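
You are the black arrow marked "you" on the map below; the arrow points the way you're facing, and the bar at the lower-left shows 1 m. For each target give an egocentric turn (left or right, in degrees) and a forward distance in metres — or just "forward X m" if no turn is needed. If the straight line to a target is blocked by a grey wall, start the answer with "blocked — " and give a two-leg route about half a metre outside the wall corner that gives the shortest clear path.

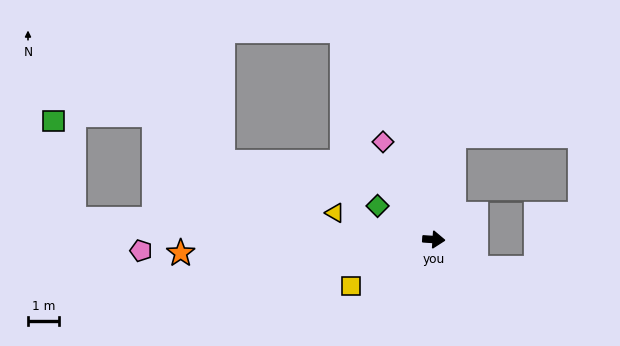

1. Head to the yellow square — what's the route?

turn right 147°, forward 3.1 m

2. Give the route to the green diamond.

turn left 153°, forward 2.1 m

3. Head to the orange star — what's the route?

turn right 173°, forward 8.3 m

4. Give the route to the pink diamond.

turn left 121°, forward 3.6 m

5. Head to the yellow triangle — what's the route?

turn left 169°, forward 3.3 m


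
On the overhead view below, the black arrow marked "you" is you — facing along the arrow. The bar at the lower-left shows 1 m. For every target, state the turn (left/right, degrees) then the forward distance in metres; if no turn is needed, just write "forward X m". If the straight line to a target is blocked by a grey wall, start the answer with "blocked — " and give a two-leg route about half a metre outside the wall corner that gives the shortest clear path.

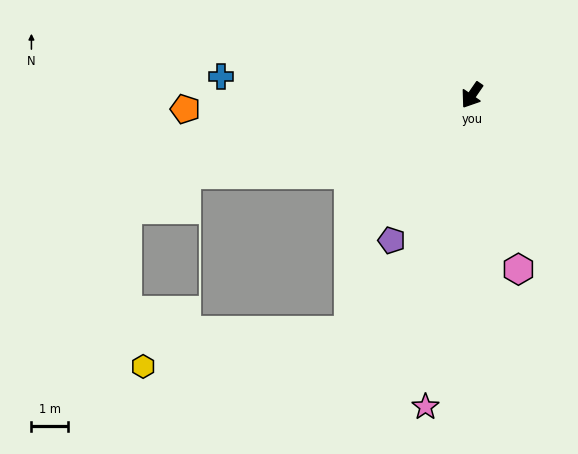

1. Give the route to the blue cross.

turn right 60°, forward 6.8 m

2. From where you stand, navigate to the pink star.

turn left 26°, forward 8.5 m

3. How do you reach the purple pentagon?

turn left 6°, forward 4.5 m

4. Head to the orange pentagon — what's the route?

turn right 53°, forward 7.8 m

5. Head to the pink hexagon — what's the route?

turn left 50°, forward 4.9 m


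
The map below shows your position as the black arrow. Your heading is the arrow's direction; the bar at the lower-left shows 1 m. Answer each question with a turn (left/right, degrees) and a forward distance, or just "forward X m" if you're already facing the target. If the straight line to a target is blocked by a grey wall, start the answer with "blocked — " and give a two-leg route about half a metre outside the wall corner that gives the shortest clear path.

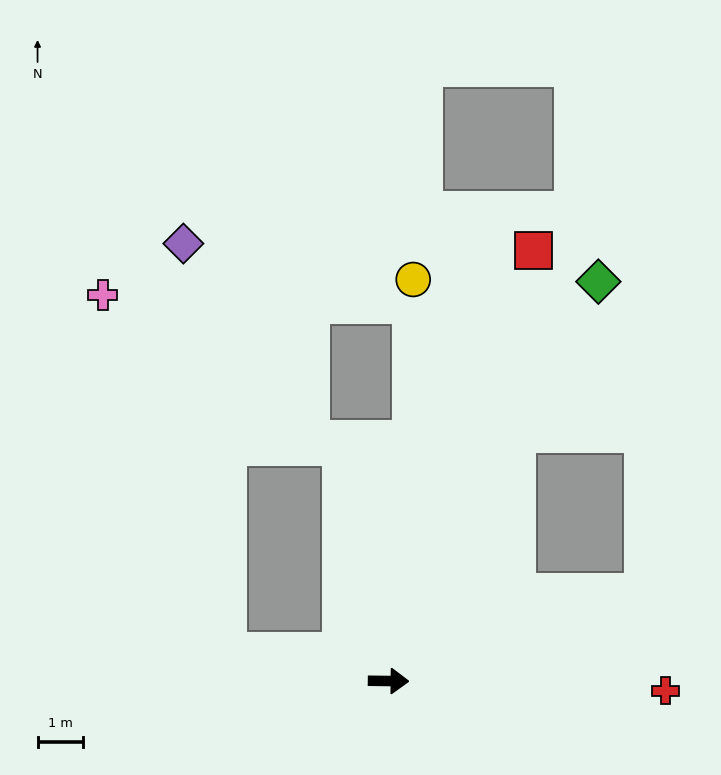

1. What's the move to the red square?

turn left 72°, forward 10.0 m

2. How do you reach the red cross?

forward 6.1 m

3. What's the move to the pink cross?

blocked — turn left 170°, forward 3.6 m, then turn right 60°, forward 8.3 m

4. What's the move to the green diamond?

turn left 63°, forward 10.0 m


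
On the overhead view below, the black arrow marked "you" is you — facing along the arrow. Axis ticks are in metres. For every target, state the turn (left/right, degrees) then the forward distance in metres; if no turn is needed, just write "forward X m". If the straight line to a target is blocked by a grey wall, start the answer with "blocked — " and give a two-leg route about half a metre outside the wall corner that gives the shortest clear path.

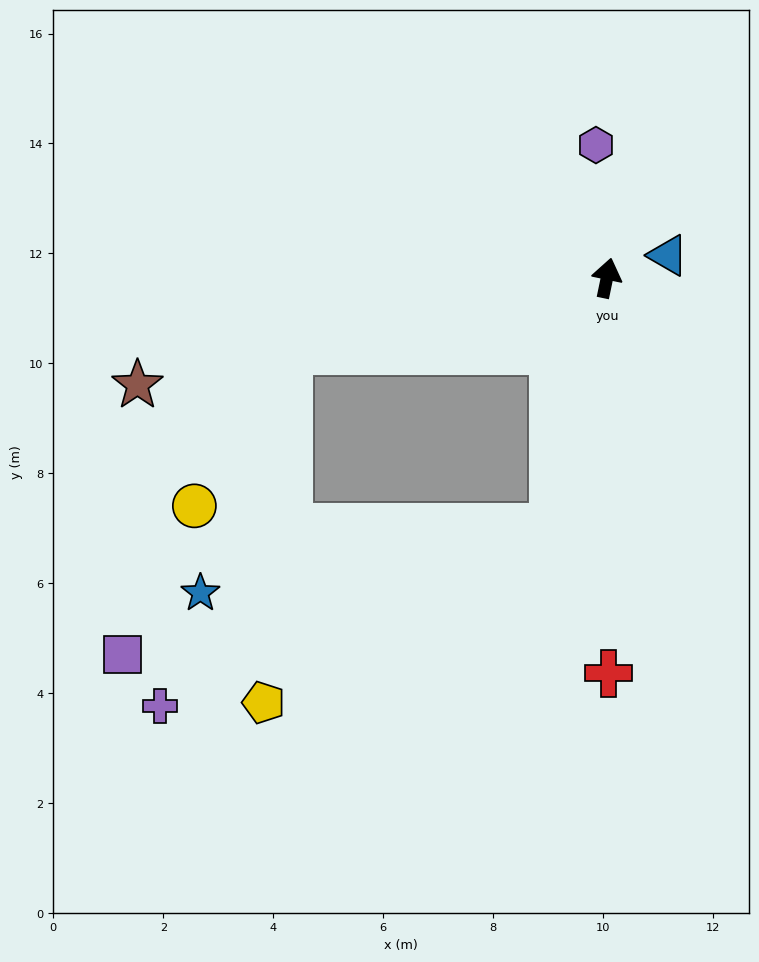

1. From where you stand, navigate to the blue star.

blocked — turn left 115°, forward 5.9 m, then turn left 57°, forward 4.7 m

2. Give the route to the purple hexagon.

turn left 17°, forward 2.4 m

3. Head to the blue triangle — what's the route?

turn right 58°, forward 1.2 m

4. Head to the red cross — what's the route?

turn right 168°, forward 7.2 m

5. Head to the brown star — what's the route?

turn left 115°, forward 8.8 m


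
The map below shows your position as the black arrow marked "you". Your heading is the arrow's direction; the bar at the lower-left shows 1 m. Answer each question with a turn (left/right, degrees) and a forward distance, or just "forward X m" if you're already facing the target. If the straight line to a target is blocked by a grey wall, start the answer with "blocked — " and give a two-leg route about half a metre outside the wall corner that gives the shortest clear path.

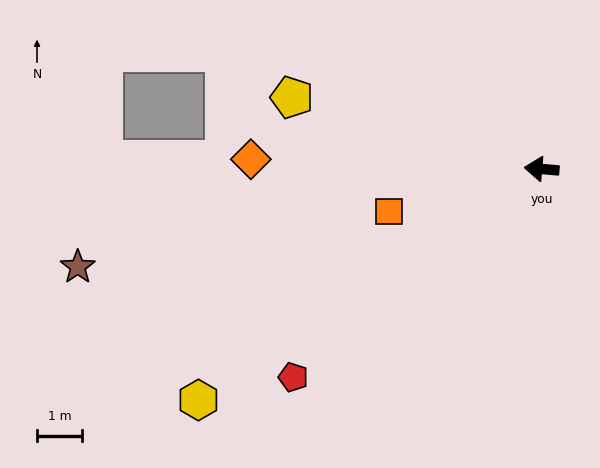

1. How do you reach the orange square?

turn left 20°, forward 3.5 m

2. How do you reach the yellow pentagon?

turn right 11°, forward 5.7 m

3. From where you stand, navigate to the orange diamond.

turn left 3°, forward 6.4 m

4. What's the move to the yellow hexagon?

turn left 39°, forward 9.1 m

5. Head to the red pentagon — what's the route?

turn left 45°, forward 7.1 m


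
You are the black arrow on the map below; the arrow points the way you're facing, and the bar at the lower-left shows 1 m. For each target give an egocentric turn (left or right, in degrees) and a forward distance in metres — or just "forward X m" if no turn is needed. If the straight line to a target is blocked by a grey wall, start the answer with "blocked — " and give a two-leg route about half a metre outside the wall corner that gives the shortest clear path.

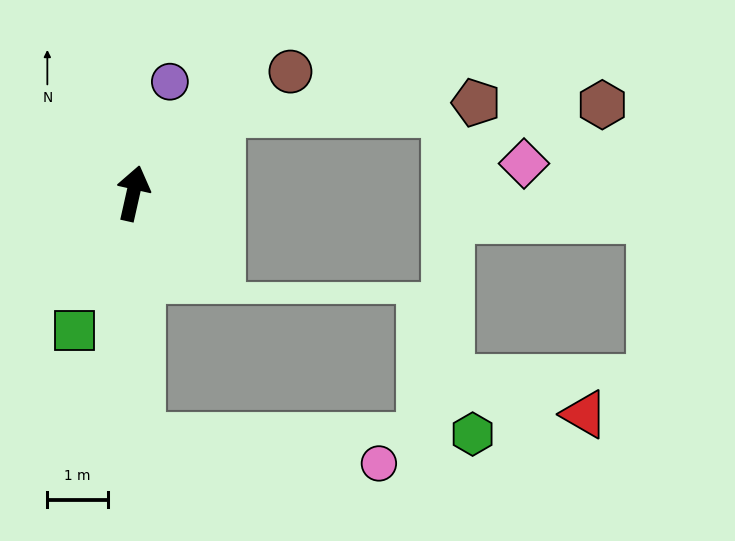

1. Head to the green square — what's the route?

turn left 170°, forward 2.5 m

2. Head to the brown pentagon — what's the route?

blocked — turn right 34°, forward 2.0 m, then turn right 41°, forward 4.2 m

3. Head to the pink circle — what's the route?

blocked — turn right 166°, forward 4.0 m, then turn left 83°, forward 4.0 m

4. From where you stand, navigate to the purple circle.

turn right 6°, forward 1.9 m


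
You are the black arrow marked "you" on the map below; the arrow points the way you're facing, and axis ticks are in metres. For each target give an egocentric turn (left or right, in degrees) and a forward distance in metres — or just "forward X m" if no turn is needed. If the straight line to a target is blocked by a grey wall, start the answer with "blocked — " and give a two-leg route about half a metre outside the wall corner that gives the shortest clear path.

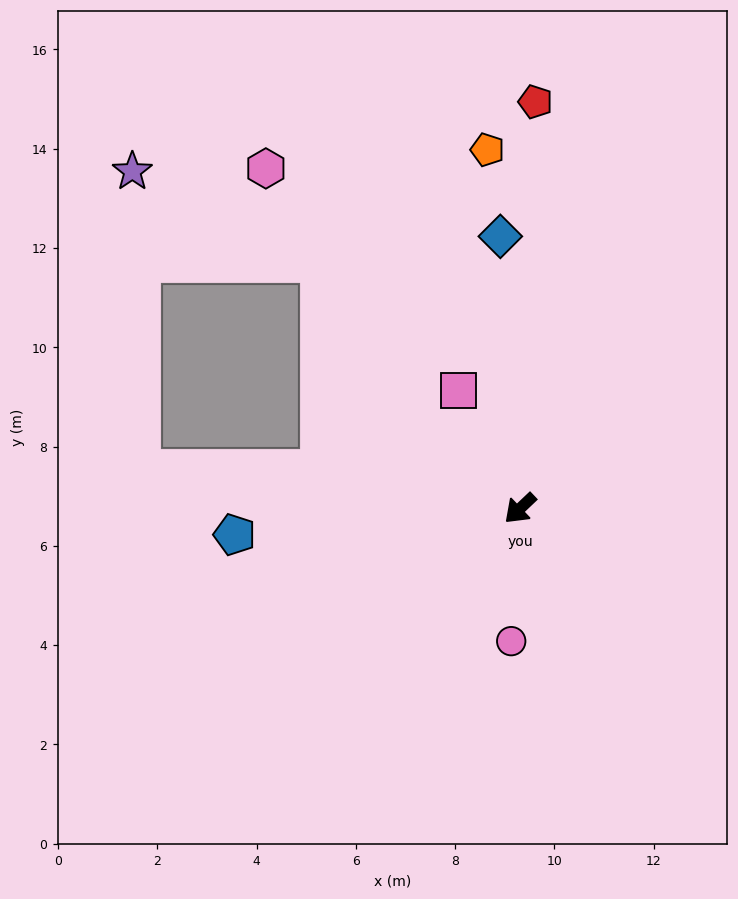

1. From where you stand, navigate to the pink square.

turn right 106°, forward 2.7 m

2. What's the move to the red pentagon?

turn right 136°, forward 8.2 m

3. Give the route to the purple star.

blocked — turn right 49°, forward 7.7 m, then turn right 83°, forward 6.0 m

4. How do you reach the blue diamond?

turn right 129°, forward 5.5 m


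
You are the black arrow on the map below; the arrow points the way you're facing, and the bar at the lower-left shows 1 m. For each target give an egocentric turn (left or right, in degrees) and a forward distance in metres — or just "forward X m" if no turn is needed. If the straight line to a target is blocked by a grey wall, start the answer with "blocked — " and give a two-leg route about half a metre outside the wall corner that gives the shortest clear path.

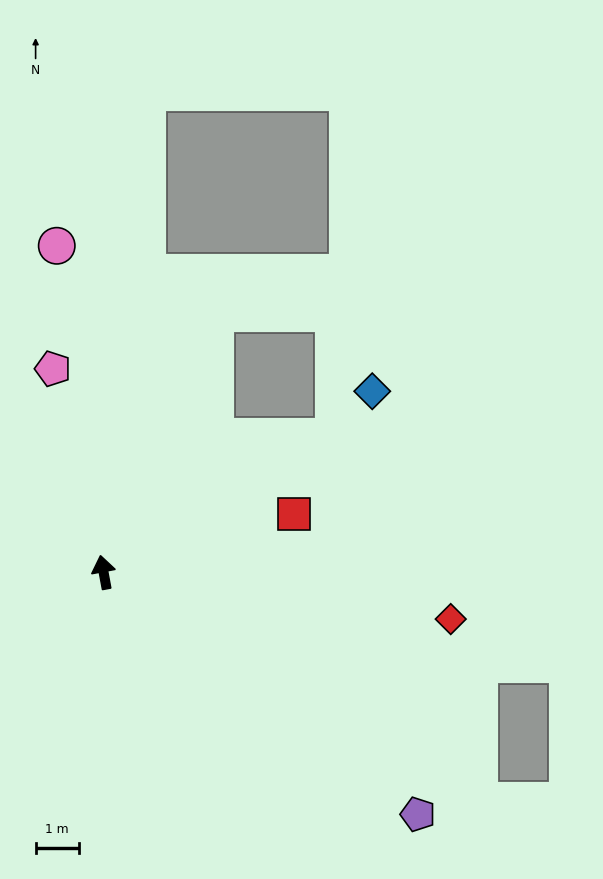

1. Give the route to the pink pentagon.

turn left 3°, forward 4.9 m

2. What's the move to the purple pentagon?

turn right 138°, forward 9.2 m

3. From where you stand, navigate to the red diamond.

turn right 108°, forward 8.1 m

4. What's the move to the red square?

turn right 84°, forward 4.6 m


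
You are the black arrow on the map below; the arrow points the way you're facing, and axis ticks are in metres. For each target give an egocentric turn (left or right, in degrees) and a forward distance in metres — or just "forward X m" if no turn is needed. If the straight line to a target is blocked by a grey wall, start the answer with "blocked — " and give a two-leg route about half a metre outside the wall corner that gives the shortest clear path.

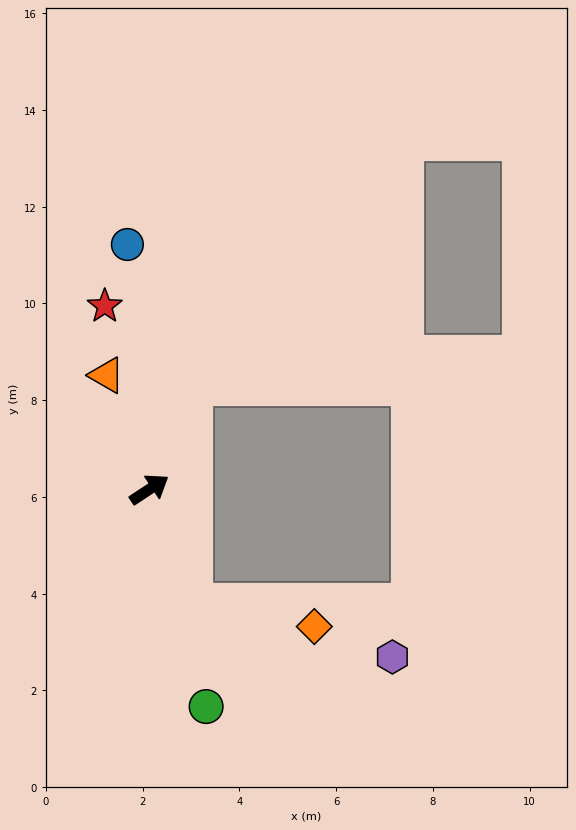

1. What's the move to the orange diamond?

blocked — turn right 103°, forward 2.5 m, then turn left 59°, forward 2.6 m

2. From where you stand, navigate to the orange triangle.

turn left 77°, forward 2.5 m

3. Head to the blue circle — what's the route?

turn left 62°, forward 5.1 m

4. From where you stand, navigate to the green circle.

turn right 109°, forward 4.6 m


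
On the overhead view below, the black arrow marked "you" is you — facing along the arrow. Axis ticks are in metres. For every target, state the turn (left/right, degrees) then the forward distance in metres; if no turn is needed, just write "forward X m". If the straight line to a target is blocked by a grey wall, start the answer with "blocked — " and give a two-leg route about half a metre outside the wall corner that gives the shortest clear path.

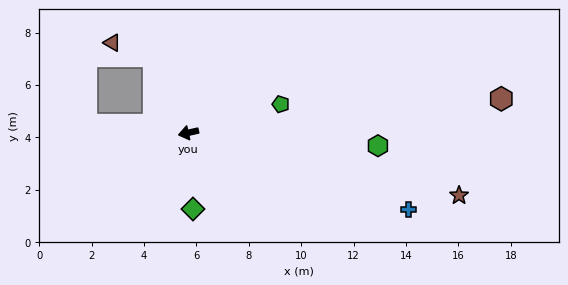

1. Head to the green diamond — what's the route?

turn left 81°, forward 2.9 m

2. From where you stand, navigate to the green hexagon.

turn left 164°, forward 7.2 m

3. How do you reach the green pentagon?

turn right 175°, forward 3.7 m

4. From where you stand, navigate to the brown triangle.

blocked — turn right 78°, forward 3.2 m, then turn left 48°, forward 1.7 m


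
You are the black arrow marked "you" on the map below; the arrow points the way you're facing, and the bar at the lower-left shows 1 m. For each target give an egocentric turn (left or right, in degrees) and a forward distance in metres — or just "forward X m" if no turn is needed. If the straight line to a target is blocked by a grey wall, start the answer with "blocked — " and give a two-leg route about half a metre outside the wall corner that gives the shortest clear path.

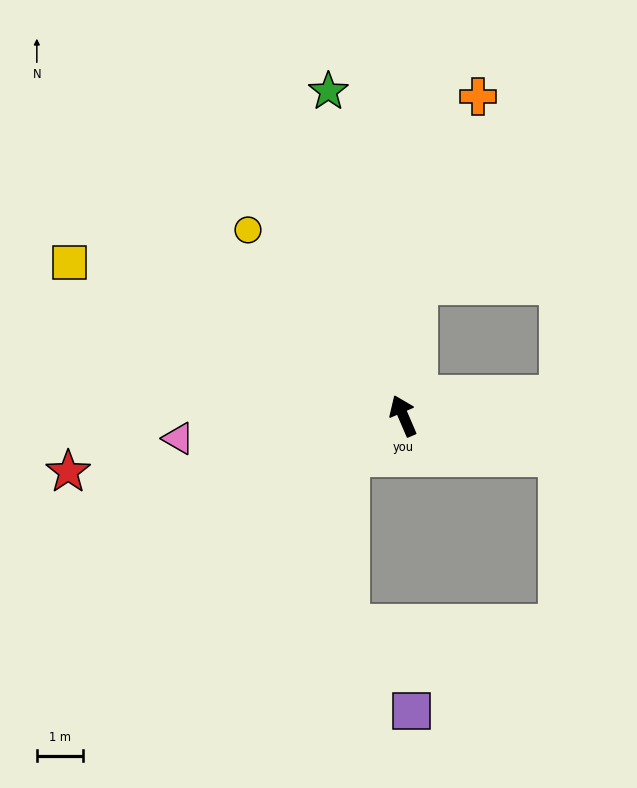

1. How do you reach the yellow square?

turn left 42°, forward 8.0 m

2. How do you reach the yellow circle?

turn left 17°, forward 5.3 m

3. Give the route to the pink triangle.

turn left 72°, forward 4.9 m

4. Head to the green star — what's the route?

turn right 10°, forward 7.2 m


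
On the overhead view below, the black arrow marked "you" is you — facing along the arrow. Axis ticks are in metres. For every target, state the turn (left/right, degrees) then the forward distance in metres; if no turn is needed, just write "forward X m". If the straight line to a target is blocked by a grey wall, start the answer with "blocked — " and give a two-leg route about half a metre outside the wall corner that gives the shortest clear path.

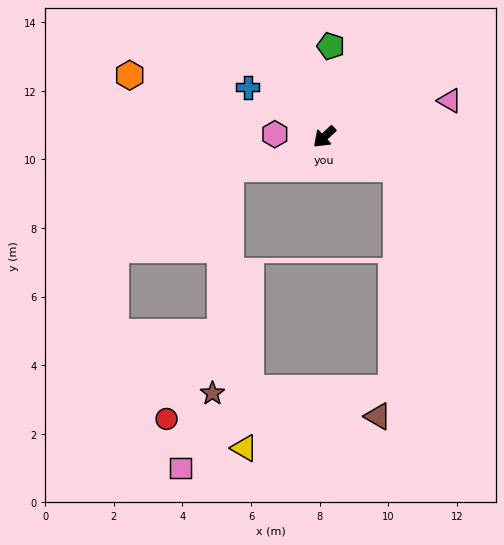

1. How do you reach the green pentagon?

turn right 137°, forward 2.7 m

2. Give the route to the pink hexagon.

turn right 46°, forward 1.4 m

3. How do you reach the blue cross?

turn right 76°, forward 2.7 m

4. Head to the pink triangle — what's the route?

turn left 153°, forward 3.8 m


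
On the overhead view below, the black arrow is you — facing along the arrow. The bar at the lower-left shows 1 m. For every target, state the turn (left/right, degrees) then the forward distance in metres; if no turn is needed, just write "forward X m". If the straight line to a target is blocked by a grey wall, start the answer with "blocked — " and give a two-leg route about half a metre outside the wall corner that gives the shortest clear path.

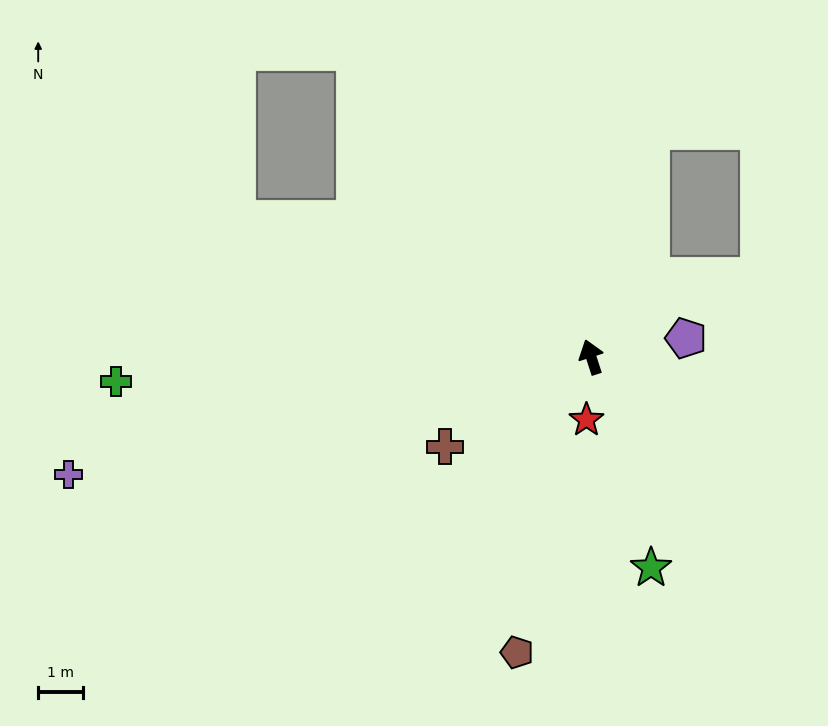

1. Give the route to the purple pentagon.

turn right 97°, forward 2.1 m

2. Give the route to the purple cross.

turn left 85°, forward 11.9 m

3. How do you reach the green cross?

turn left 75°, forward 10.6 m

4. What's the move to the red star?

turn left 158°, forward 1.4 m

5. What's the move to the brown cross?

turn left 104°, forward 3.8 m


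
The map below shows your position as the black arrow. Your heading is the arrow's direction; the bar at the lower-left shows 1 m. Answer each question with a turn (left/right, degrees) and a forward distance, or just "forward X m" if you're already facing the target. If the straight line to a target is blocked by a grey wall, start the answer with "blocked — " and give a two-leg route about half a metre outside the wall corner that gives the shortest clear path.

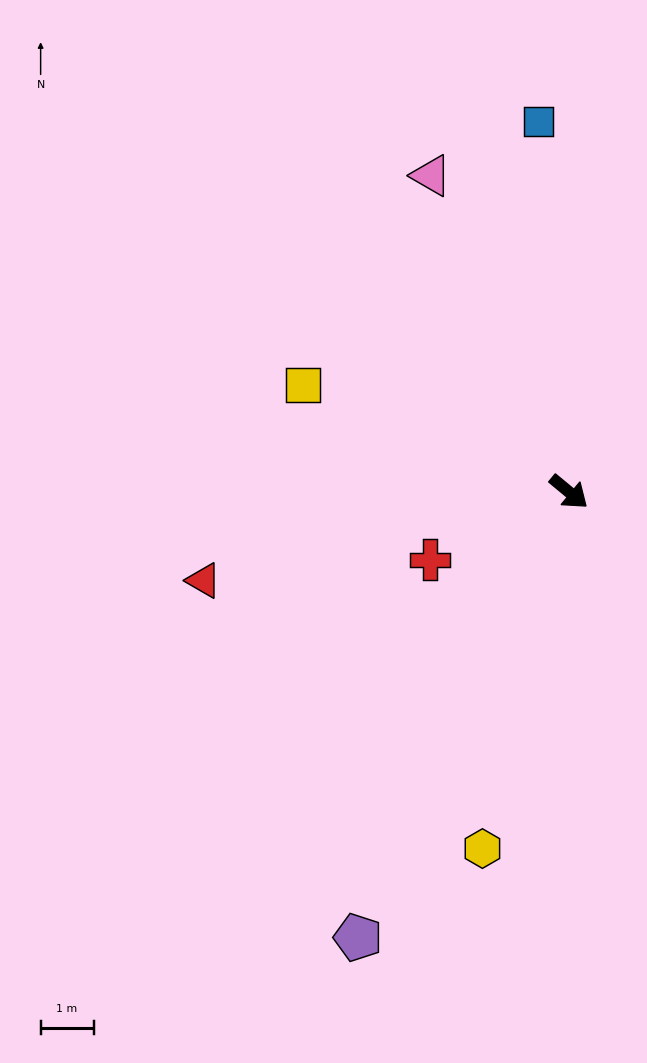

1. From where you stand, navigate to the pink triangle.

turn left 153°, forward 6.5 m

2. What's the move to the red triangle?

turn right 127°, forward 7.1 m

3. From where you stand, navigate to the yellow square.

turn right 162°, forward 5.4 m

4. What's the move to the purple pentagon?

turn right 76°, forward 9.3 m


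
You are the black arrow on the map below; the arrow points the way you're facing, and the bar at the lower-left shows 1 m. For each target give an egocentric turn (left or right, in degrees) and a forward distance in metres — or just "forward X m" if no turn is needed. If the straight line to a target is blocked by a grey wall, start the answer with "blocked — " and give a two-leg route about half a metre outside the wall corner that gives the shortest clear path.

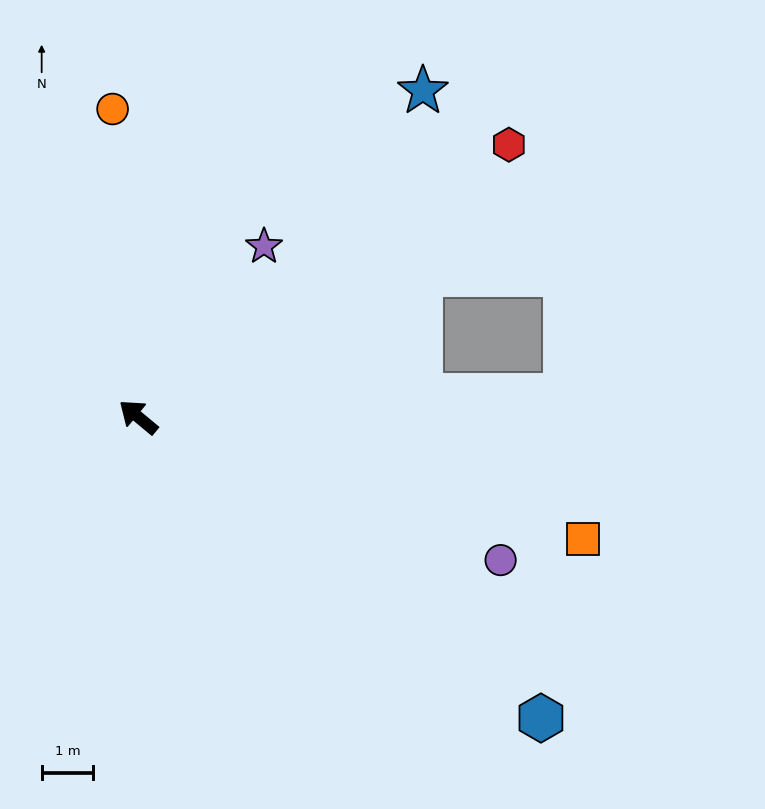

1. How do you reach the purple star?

turn right 87°, forward 4.1 m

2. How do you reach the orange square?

turn right 156°, forward 8.9 m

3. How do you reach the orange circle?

turn right 46°, forward 6.0 m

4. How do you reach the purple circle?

turn right 162°, forward 7.5 m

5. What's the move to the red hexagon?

turn right 104°, forward 8.9 m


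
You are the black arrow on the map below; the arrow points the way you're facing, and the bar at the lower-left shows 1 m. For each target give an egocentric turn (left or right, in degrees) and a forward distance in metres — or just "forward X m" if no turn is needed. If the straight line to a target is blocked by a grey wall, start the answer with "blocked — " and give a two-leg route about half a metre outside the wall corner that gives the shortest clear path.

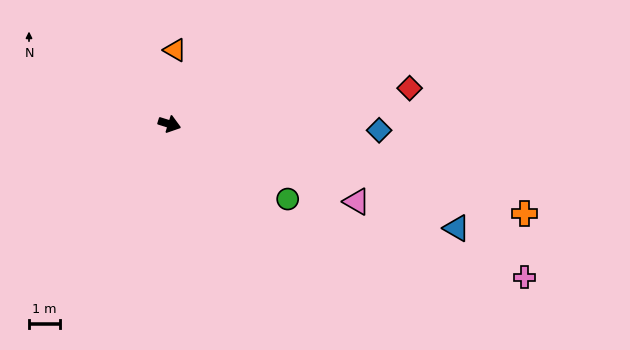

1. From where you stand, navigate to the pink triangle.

turn right 5°, forward 6.5 m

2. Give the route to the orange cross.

turn left 3°, forward 11.7 m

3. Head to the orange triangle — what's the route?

turn left 103°, forward 2.4 m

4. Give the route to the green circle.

turn right 15°, forward 4.5 m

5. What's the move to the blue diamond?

turn left 16°, forward 6.7 m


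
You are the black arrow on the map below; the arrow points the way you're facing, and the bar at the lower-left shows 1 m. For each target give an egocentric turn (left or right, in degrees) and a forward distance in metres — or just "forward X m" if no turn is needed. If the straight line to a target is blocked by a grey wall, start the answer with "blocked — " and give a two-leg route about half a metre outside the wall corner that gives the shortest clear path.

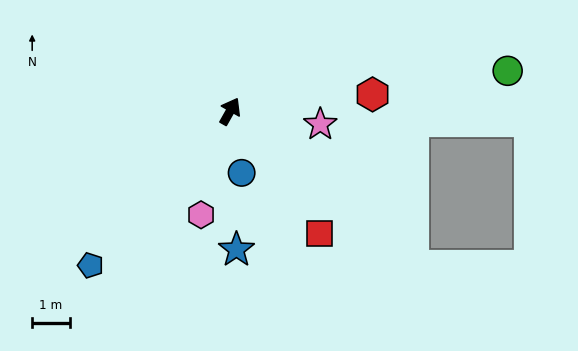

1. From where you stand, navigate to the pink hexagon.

turn right 166°, forward 2.9 m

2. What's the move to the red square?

turn right 114°, forward 4.0 m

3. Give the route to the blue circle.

turn right 140°, forward 1.7 m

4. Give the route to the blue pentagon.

turn left 167°, forward 5.5 m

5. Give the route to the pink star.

turn right 69°, forward 2.4 m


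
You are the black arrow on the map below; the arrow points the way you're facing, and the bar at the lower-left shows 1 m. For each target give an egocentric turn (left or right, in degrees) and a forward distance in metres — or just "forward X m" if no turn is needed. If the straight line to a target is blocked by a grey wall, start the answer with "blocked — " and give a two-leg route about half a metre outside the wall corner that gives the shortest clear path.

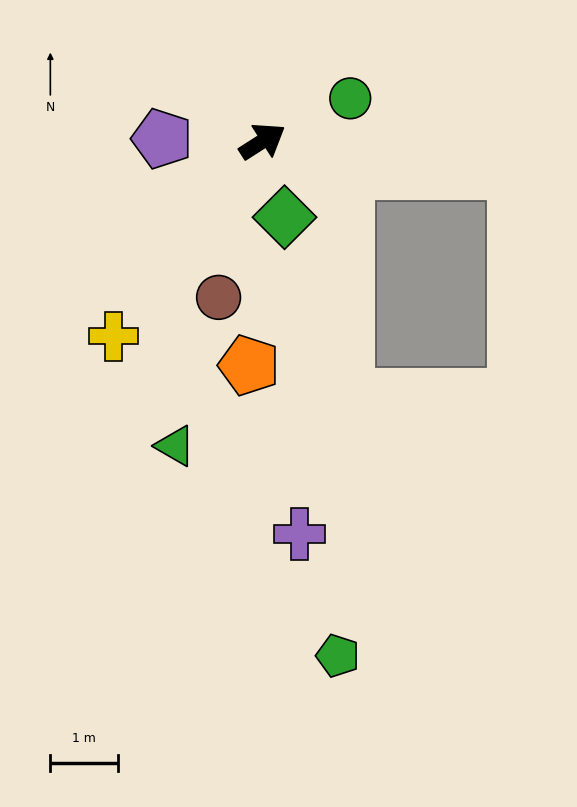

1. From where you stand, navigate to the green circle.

turn right 7°, forward 1.4 m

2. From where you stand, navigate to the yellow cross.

turn right 160°, forward 3.6 m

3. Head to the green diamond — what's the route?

turn right 107°, forward 1.2 m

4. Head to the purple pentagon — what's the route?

turn left 146°, forward 1.5 m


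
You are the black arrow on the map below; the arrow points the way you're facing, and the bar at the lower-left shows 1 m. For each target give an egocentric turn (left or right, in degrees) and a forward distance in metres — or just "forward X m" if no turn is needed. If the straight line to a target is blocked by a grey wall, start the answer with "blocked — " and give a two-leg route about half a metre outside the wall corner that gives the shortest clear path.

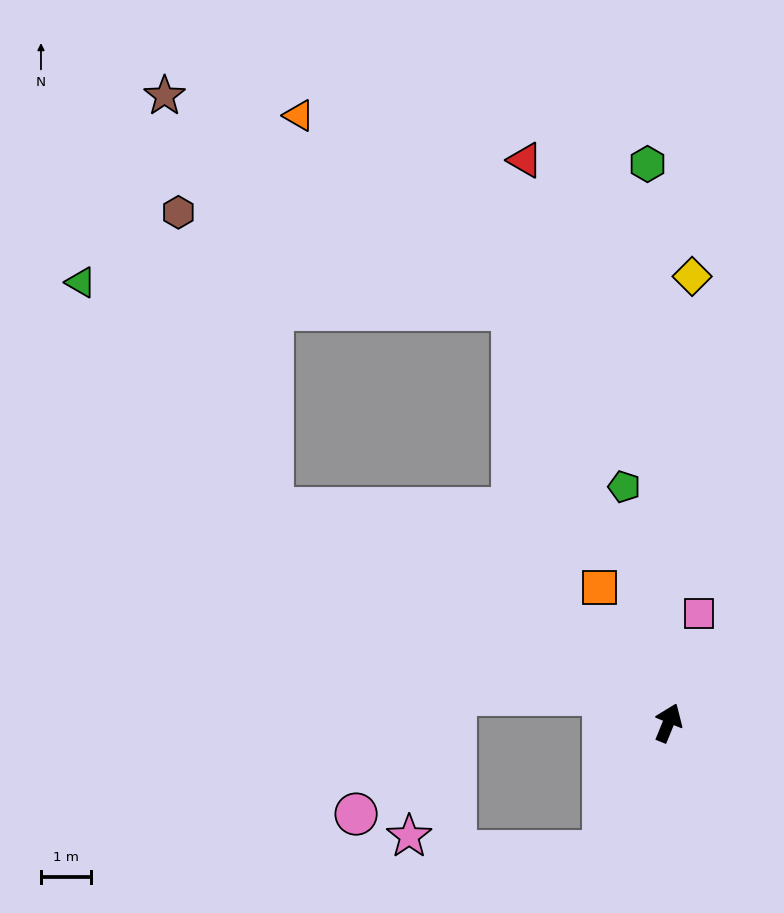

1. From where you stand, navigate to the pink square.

turn left 6°, forward 2.2 m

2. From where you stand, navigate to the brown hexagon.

blocked — turn left 84°, forward 8.9 m, then turn right 44°, forward 6.2 m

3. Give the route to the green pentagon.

turn left 33°, forward 4.8 m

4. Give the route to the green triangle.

blocked — turn left 84°, forward 8.9 m, then turn right 22°, forward 5.9 m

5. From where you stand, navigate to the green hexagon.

turn left 24°, forward 11.1 m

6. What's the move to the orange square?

turn left 49°, forward 3.0 m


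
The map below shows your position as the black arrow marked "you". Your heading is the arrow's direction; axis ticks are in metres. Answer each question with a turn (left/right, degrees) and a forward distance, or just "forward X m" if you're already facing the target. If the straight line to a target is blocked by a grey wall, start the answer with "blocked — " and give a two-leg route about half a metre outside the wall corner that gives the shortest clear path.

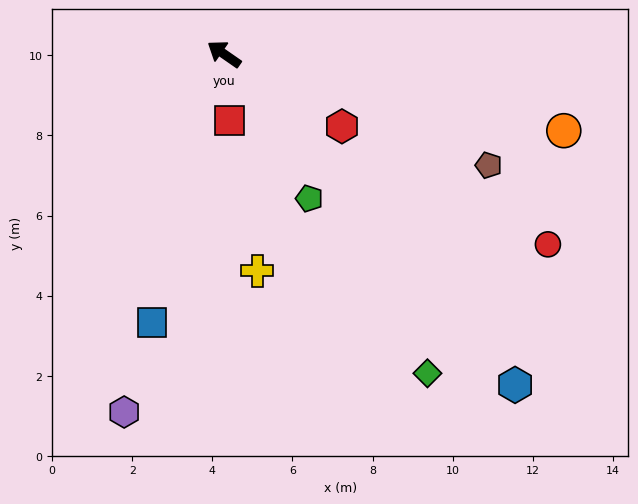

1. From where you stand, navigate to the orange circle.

turn right 158°, forward 8.7 m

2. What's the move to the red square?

turn left 129°, forward 1.7 m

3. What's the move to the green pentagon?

turn left 155°, forward 4.2 m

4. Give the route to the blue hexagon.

turn left 166°, forward 11.0 m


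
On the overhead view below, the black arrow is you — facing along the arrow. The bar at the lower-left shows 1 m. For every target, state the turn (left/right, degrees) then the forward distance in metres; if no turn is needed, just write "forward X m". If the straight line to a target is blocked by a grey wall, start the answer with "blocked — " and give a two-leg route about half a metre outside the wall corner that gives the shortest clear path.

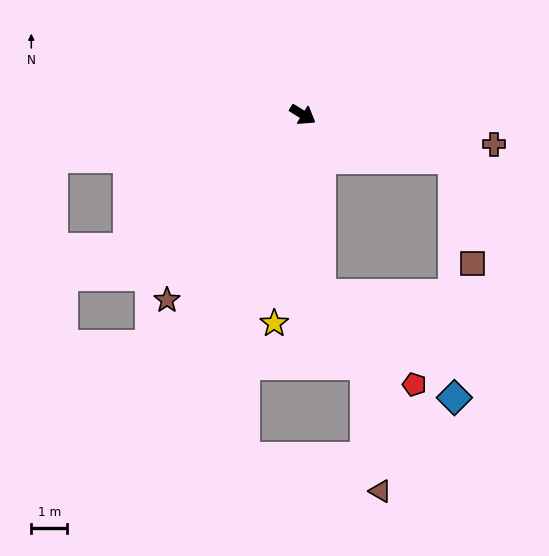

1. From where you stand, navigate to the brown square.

blocked — turn left 15°, forward 4.3 m, then turn right 62°, forward 2.9 m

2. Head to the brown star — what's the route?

turn right 94°, forward 6.4 m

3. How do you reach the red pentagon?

blocked — turn right 53°, forward 5.0 m, then turn left 41°, forward 3.6 m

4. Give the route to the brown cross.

turn left 23°, forward 5.4 m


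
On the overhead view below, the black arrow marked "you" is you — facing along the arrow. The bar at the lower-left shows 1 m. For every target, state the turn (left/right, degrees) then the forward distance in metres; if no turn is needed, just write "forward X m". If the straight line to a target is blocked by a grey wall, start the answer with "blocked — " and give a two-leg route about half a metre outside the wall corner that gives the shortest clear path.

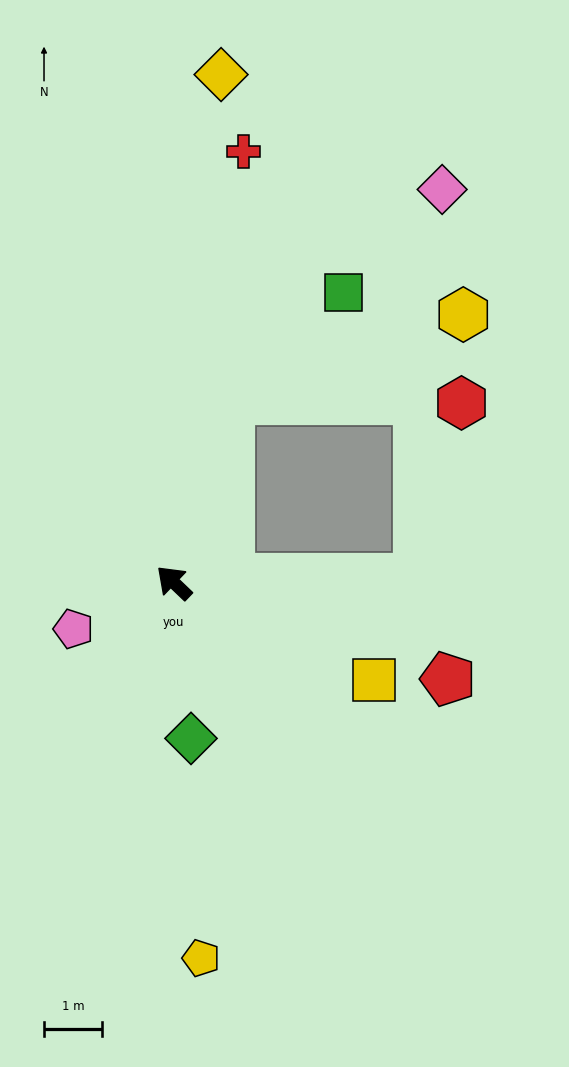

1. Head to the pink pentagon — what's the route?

turn left 69°, forward 1.9 m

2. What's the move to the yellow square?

turn right 162°, forward 3.8 m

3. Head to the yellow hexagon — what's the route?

blocked — turn right 63°, forward 3.3 m, then turn right 53°, forward 4.3 m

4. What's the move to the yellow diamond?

turn right 52°, forward 8.8 m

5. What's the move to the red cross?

turn right 55°, forward 7.5 m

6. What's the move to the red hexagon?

blocked — turn right 63°, forward 3.3 m, then turn right 74°, forward 4.0 m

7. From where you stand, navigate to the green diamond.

turn left 140°, forward 2.7 m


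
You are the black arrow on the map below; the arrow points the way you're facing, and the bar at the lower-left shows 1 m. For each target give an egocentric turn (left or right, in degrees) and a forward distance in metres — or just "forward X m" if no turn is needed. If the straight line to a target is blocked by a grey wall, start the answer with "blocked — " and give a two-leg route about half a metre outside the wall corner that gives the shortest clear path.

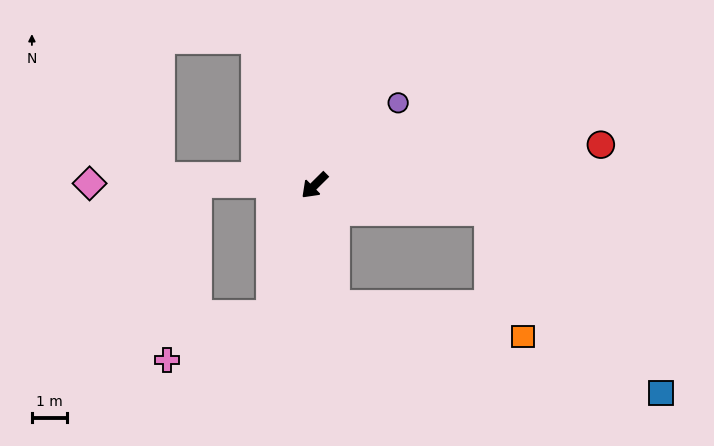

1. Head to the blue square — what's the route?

blocked — turn left 127°, forward 5.1 m, then turn right 38°, forward 7.2 m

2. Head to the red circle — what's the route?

turn left 143°, forward 8.3 m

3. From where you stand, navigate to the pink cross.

blocked — turn left 26°, forward 3.9 m, then turn right 47°, forward 3.3 m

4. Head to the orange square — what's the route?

blocked — turn left 127°, forward 5.1 m, then turn right 66°, forward 3.7 m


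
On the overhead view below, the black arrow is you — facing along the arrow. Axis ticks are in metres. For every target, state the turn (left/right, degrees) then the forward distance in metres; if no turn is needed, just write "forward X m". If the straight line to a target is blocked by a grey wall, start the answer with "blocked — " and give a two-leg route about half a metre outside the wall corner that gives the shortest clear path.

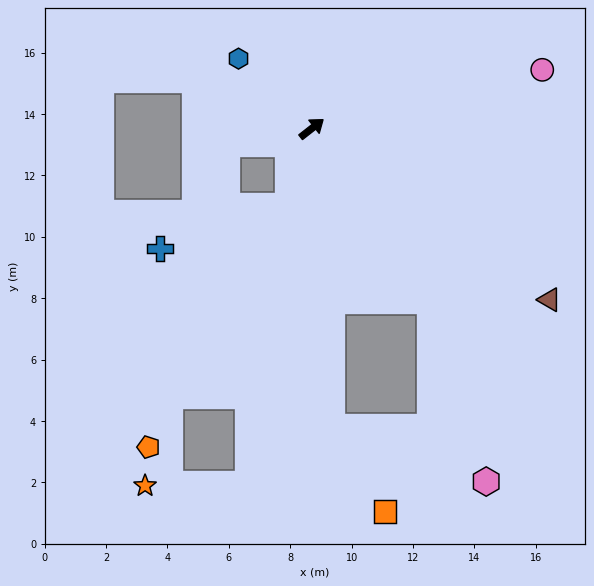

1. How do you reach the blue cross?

blocked — turn right 145°, forward 2.6 m, then turn right 55°, forward 4.4 m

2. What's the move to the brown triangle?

turn right 74°, forward 9.5 m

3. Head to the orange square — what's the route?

blocked — turn right 124°, forward 9.7 m, then turn left 28°, forward 3.3 m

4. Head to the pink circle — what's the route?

turn right 24°, forward 7.7 m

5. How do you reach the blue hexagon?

turn left 98°, forward 3.3 m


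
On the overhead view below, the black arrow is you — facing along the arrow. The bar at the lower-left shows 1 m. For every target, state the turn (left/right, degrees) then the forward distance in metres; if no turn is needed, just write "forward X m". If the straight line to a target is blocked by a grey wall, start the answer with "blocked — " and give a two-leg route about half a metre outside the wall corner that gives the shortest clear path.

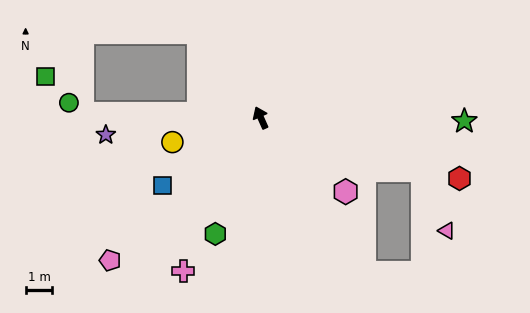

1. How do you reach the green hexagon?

turn left 135°, forward 4.6 m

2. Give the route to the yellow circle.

turn left 81°, forward 3.4 m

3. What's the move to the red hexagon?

turn right 131°, forward 7.7 m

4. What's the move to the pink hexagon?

turn right 155°, forward 4.2 m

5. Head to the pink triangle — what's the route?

blocked — turn right 132°, forward 6.3 m, then turn right 49°, forward 2.4 m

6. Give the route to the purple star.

turn left 72°, forward 5.8 m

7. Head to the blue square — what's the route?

turn left 101°, forward 4.4 m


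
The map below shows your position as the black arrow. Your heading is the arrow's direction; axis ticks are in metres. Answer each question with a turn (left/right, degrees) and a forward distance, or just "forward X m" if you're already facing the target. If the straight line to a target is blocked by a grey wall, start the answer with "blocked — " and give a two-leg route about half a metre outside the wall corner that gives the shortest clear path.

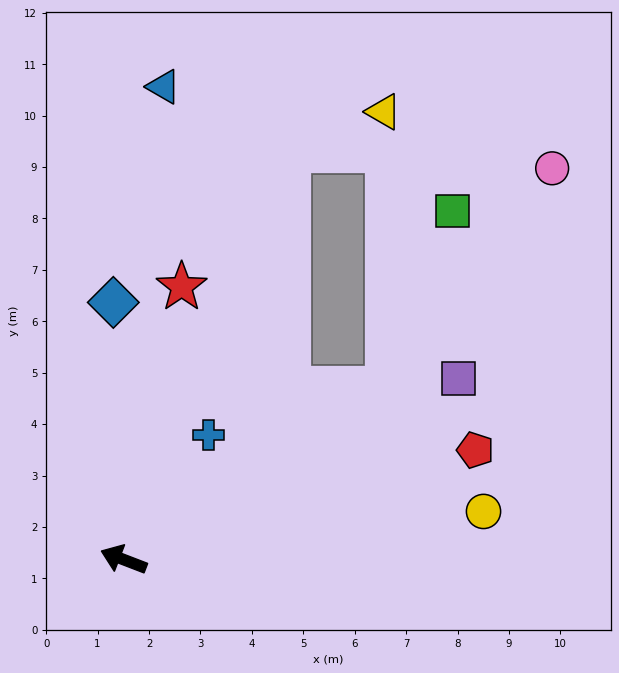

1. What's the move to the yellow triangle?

blocked — turn right 91°, forward 8.6 m, then turn right 46°, forward 2.0 m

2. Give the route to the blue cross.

turn right 103°, forward 2.9 m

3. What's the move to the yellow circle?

turn right 151°, forward 7.1 m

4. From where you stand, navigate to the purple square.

turn right 131°, forward 7.4 m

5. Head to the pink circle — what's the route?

blocked — turn right 126°, forward 6.1 m, then turn left 20°, forward 5.3 m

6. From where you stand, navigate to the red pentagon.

turn right 142°, forward 7.2 m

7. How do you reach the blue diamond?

turn right 67°, forward 5.0 m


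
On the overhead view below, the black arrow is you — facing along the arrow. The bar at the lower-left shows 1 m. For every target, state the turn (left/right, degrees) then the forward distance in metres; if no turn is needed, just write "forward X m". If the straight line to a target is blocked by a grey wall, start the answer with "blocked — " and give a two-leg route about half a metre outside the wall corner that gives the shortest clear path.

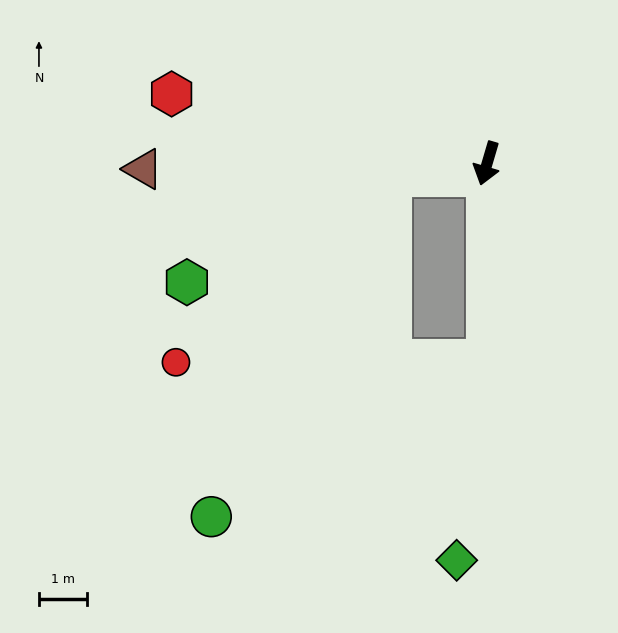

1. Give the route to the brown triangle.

turn right 73°, forward 7.1 m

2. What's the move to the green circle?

blocked — turn right 66°, forward 2.0 m, then turn left 55°, forward 8.0 m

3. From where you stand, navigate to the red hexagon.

turn right 86°, forward 6.7 m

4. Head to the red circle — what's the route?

blocked — turn right 66°, forward 2.0 m, then turn left 33°, forward 5.9 m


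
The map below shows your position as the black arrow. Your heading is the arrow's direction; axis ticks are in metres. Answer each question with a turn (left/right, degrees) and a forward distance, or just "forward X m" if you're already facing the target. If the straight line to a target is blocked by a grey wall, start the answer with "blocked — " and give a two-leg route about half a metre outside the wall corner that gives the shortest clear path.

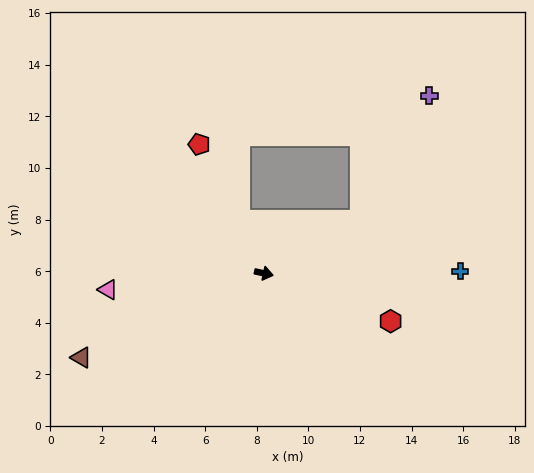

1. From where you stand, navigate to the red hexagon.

turn right 8°, forward 5.3 m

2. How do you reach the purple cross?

blocked — turn left 41°, forward 4.3 m, then turn left 32°, forward 5.5 m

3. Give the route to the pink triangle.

turn right 162°, forward 6.1 m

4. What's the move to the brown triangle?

turn right 143°, forward 7.8 m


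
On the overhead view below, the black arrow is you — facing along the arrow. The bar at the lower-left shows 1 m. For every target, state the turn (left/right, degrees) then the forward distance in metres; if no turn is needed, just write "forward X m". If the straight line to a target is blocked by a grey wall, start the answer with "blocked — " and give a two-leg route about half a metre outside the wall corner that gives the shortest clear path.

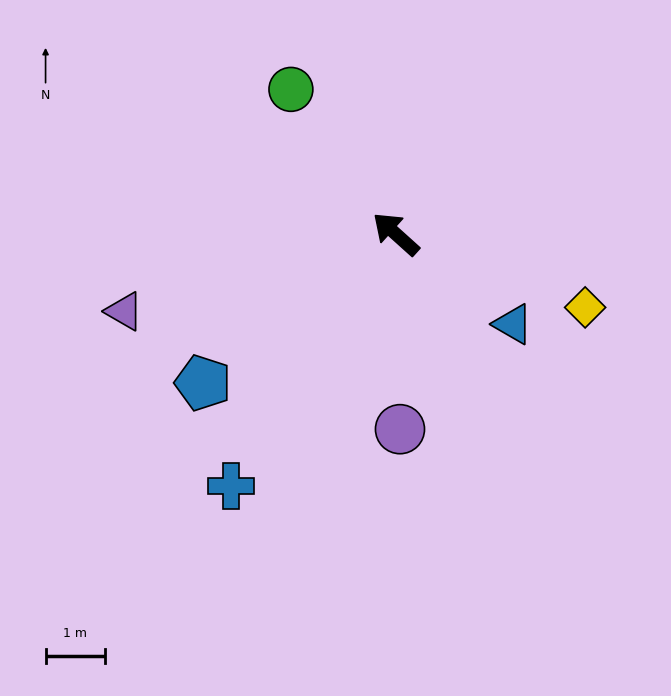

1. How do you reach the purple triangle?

turn left 58°, forward 4.8 m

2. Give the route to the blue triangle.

turn right 176°, forward 2.5 m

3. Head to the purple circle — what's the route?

turn left 133°, forward 3.3 m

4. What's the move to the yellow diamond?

turn right 159°, forward 3.4 m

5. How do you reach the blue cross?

turn left 99°, forward 5.1 m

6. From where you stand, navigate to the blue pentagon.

turn left 80°, forward 4.1 m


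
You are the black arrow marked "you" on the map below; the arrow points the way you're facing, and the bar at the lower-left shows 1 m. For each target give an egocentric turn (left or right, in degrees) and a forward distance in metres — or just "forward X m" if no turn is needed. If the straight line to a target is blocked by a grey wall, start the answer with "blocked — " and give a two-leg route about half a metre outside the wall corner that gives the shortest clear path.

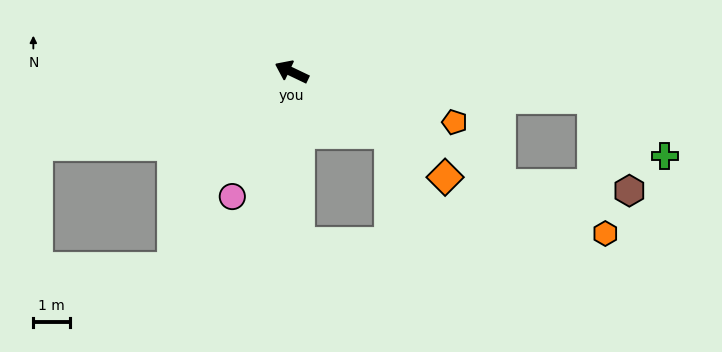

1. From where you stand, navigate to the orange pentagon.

turn right 172°, forward 4.6 m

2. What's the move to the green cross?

blocked — turn right 159°, forward 8.2 m, then turn right 34°, forward 2.5 m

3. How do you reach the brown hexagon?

blocked — turn right 159°, forward 8.2 m, then turn right 64°, forward 2.7 m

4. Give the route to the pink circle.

turn left 90°, forward 3.7 m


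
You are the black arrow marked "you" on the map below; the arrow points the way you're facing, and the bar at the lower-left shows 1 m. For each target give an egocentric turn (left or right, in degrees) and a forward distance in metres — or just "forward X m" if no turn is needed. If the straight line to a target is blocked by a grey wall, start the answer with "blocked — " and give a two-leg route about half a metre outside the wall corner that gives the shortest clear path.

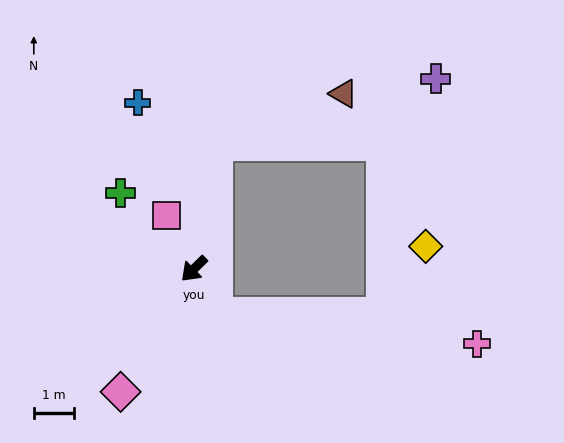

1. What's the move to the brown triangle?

blocked — turn right 144°, forward 3.2 m, then turn right 59°, forward 3.4 m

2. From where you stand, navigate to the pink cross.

blocked — turn left 71°, forward 1.2 m, then turn left 58°, forward 6.6 m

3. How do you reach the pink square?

turn right 107°, forward 1.5 m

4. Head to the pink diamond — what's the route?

turn left 15°, forward 3.6 m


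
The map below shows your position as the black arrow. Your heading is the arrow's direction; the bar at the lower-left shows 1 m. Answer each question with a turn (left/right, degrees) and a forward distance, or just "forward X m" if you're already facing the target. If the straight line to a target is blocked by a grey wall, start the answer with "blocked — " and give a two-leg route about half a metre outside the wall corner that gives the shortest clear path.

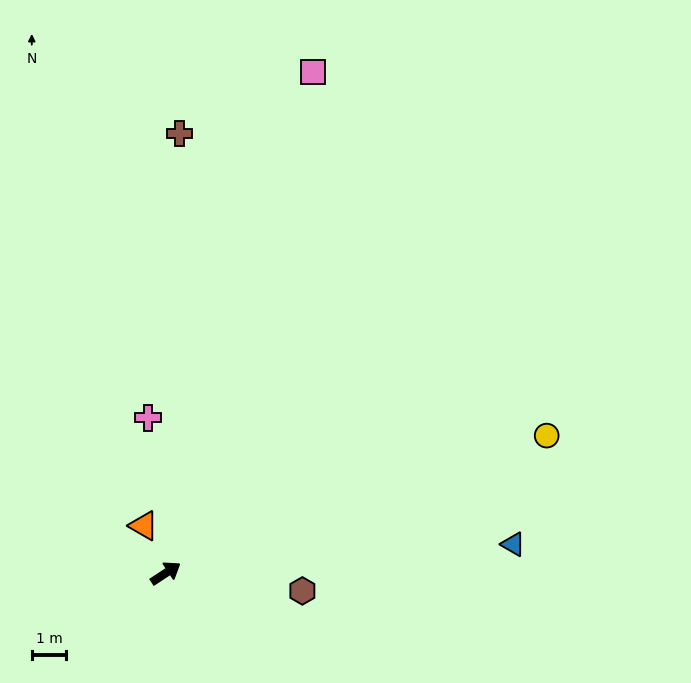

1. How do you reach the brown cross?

turn left 55°, forward 12.8 m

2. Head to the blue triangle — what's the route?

turn right 29°, forward 10.1 m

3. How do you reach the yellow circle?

turn right 13°, forward 11.8 m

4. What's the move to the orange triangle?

turn left 82°, forward 1.5 m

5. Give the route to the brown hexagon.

turn right 41°, forward 4.0 m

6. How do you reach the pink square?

turn left 40°, forward 15.2 m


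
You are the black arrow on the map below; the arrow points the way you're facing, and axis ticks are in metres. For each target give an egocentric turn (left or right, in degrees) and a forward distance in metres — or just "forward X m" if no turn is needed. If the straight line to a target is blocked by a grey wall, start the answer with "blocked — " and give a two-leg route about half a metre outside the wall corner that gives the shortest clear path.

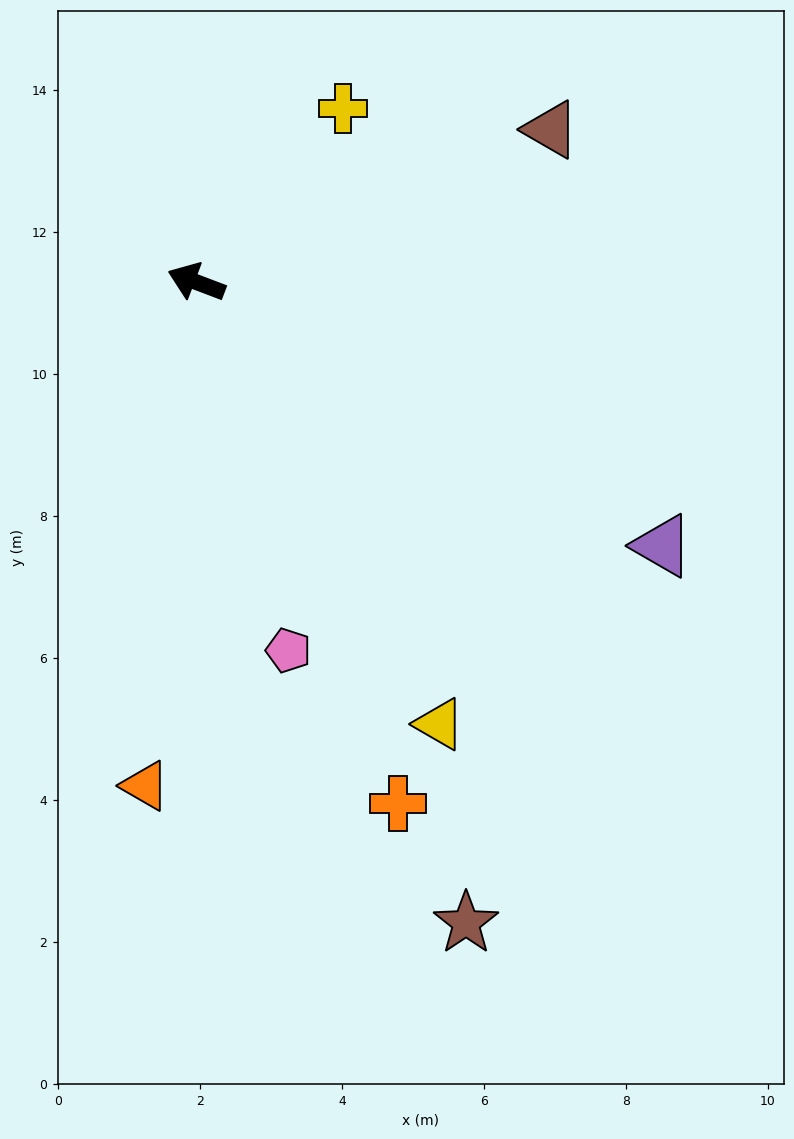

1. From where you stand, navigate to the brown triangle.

turn right 136°, forward 5.4 m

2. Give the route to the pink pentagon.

turn left 125°, forward 5.3 m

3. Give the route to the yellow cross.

turn right 109°, forward 3.2 m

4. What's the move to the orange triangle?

turn left 105°, forward 7.1 m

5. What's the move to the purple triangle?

turn left 171°, forward 7.5 m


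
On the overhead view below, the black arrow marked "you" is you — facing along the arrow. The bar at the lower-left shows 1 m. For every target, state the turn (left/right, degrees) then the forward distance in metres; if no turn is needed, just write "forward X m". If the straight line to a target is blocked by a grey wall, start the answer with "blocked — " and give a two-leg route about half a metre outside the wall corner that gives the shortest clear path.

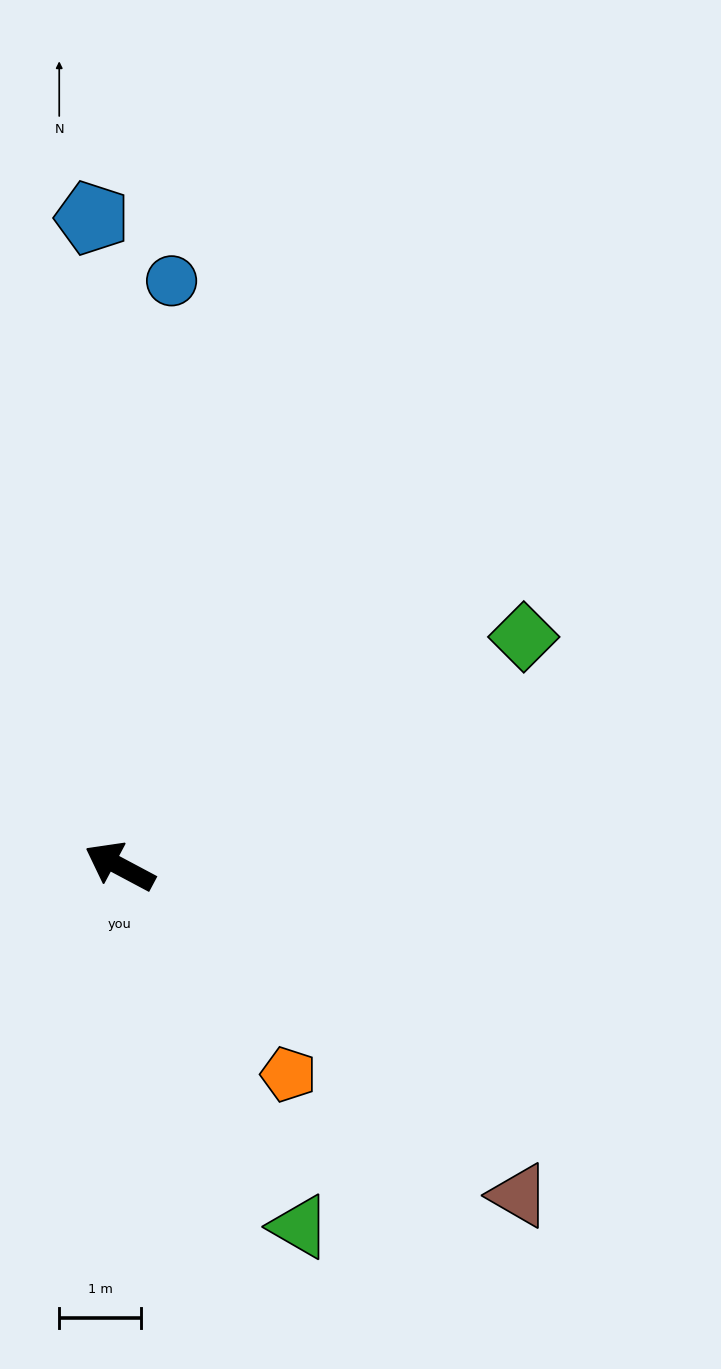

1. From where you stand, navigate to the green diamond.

turn right 122°, forward 5.7 m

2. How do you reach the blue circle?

turn right 67°, forward 7.2 m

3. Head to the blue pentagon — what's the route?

turn right 60°, forward 8.0 m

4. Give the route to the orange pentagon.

turn left 157°, forward 3.3 m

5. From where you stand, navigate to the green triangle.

turn left 145°, forward 4.9 m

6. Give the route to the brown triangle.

turn left 169°, forward 6.3 m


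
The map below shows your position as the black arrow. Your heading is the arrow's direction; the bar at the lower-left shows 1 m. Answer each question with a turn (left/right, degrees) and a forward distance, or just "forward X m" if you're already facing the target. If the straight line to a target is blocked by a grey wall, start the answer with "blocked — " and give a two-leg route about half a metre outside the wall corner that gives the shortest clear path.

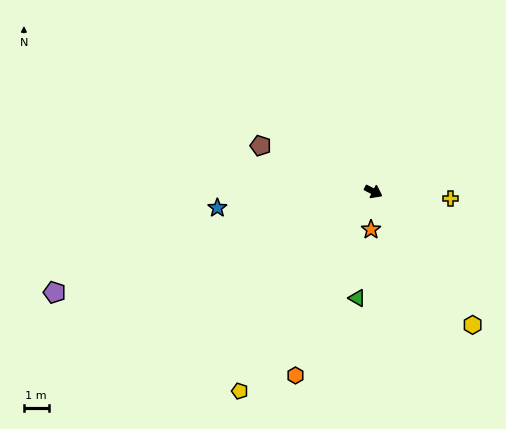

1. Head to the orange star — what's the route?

turn right 67°, forward 1.5 m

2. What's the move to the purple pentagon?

turn right 135°, forward 13.5 m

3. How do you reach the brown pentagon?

turn right 175°, forward 4.9 m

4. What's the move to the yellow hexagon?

turn right 26°, forward 6.7 m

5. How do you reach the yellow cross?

turn left 22°, forward 3.1 m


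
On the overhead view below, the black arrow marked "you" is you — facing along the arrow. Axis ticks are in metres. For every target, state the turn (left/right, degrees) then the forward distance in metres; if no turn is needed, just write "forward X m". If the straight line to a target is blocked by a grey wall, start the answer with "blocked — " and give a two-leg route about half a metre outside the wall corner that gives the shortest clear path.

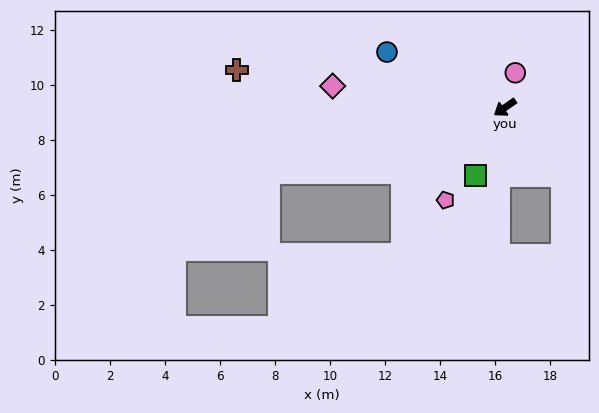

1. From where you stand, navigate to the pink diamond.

turn right 42°, forward 6.3 m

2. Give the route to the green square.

turn left 32°, forward 2.7 m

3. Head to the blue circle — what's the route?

turn right 60°, forward 4.7 m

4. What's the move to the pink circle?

turn right 141°, forward 1.3 m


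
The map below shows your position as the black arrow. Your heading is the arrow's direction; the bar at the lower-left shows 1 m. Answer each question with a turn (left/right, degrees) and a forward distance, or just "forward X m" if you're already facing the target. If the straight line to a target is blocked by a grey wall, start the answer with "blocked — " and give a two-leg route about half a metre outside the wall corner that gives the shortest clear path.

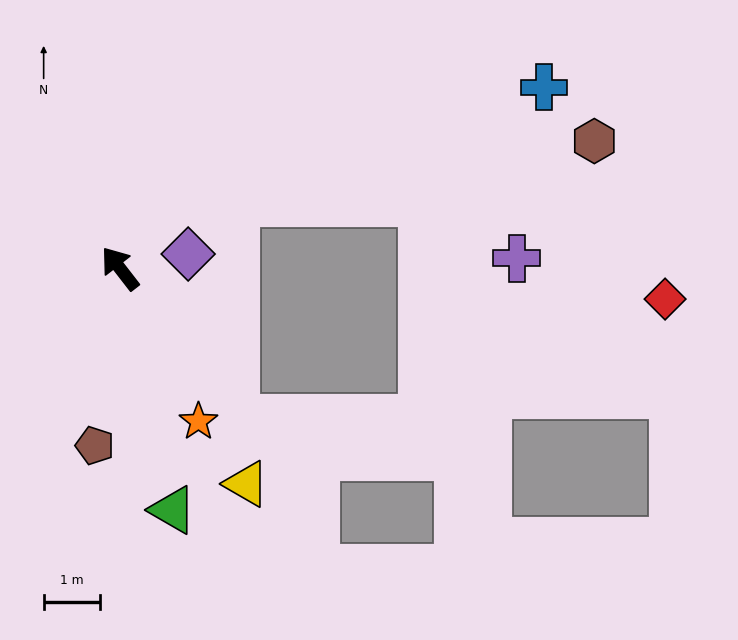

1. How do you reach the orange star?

turn left 169°, forward 3.0 m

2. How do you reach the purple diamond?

turn right 116°, forward 1.2 m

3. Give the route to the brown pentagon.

turn left 134°, forward 3.2 m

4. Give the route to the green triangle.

turn left 155°, forward 4.4 m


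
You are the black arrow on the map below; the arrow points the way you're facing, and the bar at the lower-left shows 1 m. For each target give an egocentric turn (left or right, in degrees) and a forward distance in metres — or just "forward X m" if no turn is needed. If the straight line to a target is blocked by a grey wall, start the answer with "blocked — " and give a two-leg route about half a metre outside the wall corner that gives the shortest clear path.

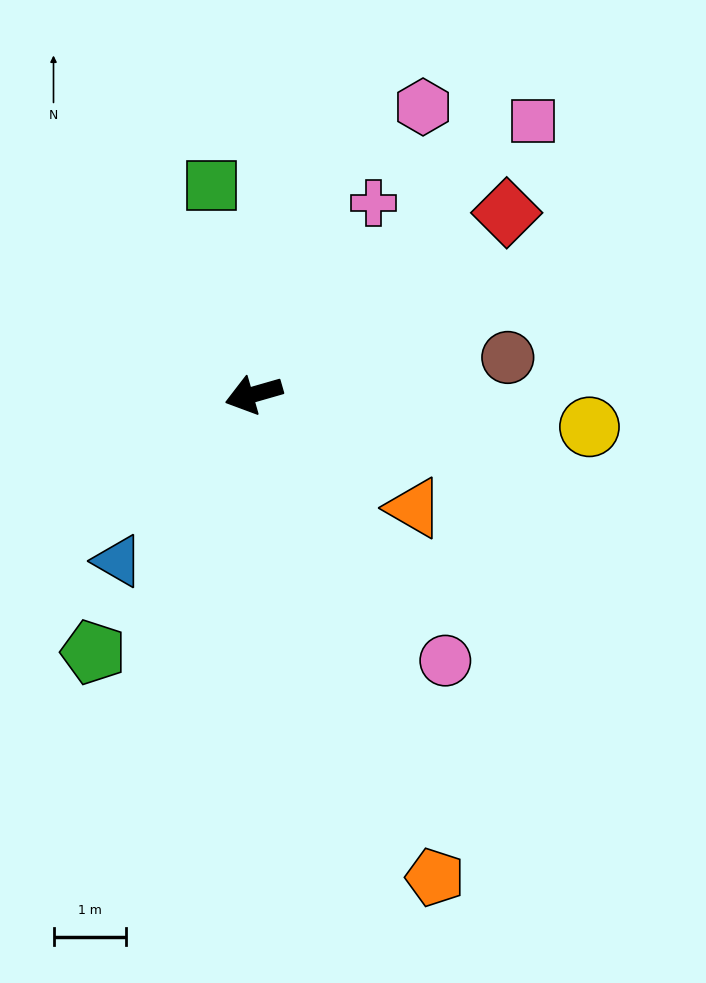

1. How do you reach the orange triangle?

turn left 129°, forward 2.7 m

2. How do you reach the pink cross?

turn right 138°, forward 3.1 m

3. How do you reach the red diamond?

turn right 160°, forward 4.3 m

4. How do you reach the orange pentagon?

turn left 95°, forward 7.1 m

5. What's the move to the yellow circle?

turn left 158°, forward 4.6 m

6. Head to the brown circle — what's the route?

turn left 172°, forward 3.5 m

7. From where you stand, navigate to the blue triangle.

turn left 35°, forward 3.0 m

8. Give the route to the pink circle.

turn left 110°, forward 4.5 m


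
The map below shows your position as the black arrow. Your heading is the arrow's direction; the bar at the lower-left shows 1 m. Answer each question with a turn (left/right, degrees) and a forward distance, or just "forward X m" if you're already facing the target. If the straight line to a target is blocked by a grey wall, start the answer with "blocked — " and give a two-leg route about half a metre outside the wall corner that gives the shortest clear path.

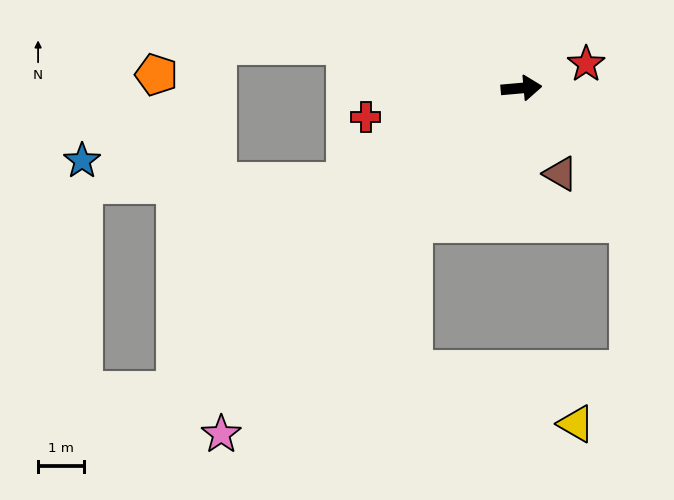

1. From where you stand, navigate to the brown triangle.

turn right 71°, forward 2.1 m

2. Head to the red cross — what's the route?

turn right 175°, forward 3.5 m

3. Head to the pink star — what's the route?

turn right 136°, forward 10.1 m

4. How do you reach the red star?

turn left 15°, forward 1.5 m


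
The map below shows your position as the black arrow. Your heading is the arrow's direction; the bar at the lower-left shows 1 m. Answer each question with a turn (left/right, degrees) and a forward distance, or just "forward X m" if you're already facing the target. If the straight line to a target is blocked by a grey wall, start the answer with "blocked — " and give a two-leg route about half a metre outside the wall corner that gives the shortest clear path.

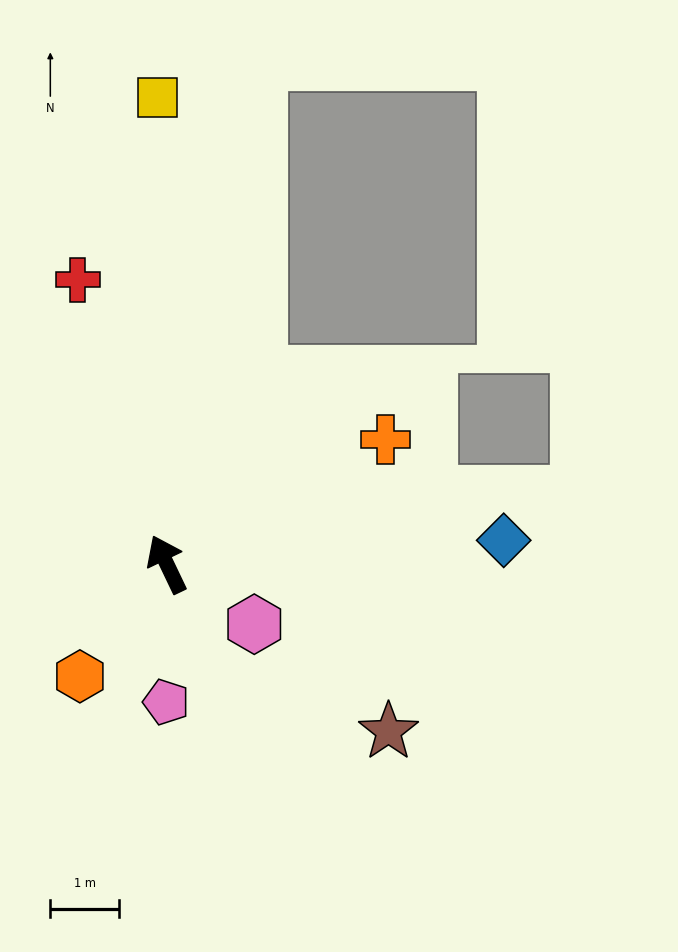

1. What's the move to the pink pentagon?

turn left 154°, forward 2.0 m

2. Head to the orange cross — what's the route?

turn right 86°, forward 3.7 m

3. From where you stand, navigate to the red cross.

turn right 8°, forward 4.4 m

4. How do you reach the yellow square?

turn right 24°, forward 6.8 m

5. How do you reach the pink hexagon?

turn right 150°, forward 1.5 m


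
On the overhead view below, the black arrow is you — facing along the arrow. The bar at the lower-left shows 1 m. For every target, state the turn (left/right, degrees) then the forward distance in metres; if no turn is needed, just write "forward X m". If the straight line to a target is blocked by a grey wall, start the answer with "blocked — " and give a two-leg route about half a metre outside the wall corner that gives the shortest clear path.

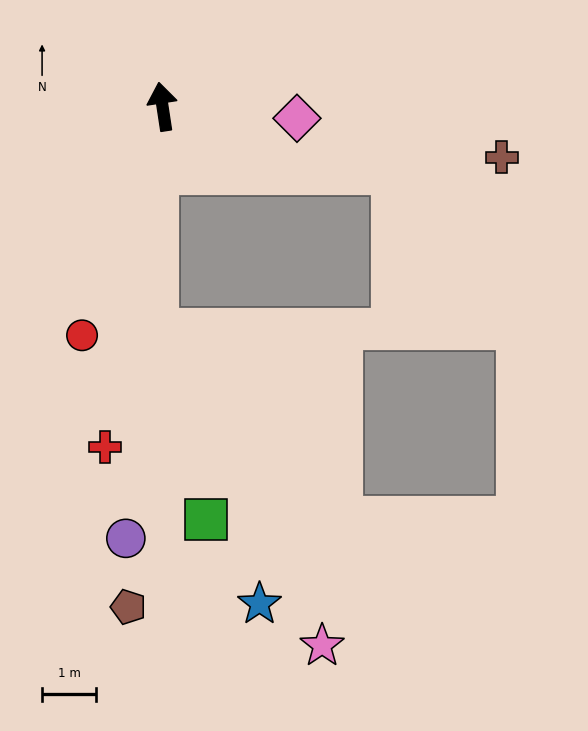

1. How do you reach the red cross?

turn left 162°, forward 6.4 m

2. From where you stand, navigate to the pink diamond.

turn right 104°, forward 2.5 m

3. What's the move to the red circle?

turn left 152°, forward 4.5 m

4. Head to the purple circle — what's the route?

turn left 166°, forward 8.0 m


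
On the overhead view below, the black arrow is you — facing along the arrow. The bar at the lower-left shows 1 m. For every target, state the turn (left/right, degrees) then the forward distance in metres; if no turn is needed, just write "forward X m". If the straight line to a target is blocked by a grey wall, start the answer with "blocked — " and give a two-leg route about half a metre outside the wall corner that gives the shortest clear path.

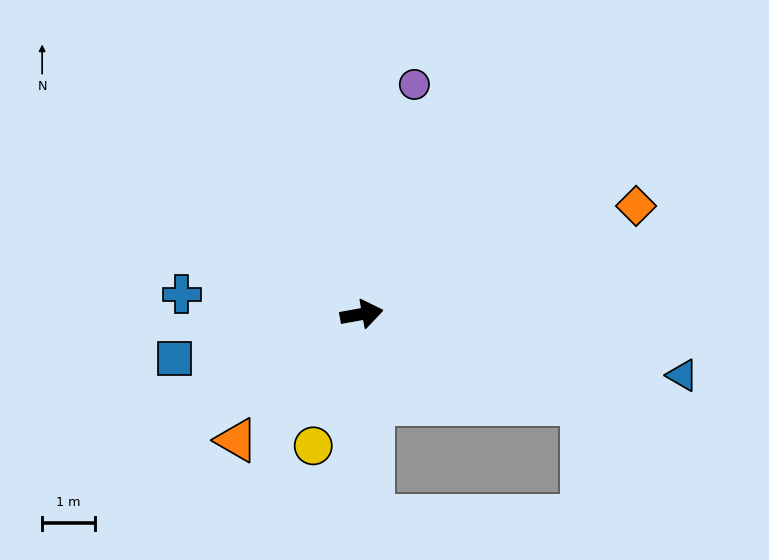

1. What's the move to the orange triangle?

turn right 145°, forward 3.3 m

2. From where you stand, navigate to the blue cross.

turn left 163°, forward 3.4 m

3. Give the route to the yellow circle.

turn right 120°, forward 2.6 m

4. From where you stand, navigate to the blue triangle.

turn right 21°, forward 6.1 m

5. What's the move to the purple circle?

turn left 67°, forward 4.4 m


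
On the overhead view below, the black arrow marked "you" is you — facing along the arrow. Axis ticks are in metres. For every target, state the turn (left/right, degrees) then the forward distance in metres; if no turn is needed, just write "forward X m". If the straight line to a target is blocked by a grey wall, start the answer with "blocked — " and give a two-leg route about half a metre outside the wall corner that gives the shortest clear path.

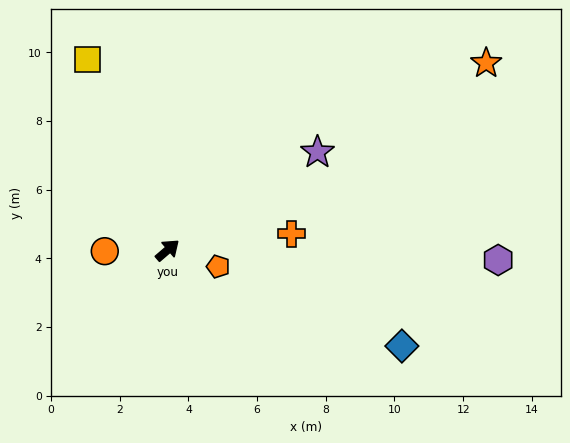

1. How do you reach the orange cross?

turn right 33°, forward 3.6 m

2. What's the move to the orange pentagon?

turn right 59°, forward 1.6 m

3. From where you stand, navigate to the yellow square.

turn left 72°, forward 6.0 m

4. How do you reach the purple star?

turn right 7°, forward 5.2 m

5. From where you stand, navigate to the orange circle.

turn left 140°, forward 1.8 m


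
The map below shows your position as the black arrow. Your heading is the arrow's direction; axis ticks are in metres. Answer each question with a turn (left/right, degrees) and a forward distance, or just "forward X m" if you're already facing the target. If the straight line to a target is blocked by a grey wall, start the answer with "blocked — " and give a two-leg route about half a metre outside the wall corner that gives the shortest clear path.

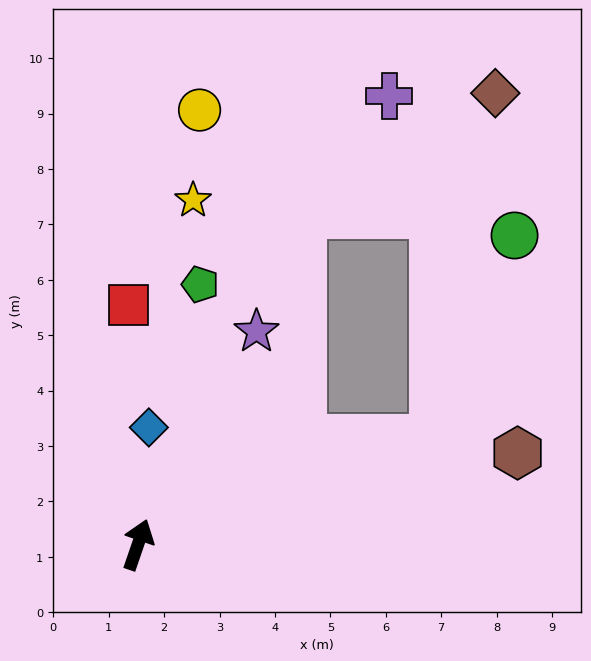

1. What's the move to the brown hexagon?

turn right 57°, forward 7.1 m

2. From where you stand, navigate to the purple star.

turn right 10°, forward 4.4 m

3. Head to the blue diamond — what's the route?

turn left 14°, forward 2.1 m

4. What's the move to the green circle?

blocked — turn right 51°, forward 5.7 m, then turn left 48°, forward 4.0 m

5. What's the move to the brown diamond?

blocked — turn right 51°, forward 5.7 m, then turn left 60°, forward 6.3 m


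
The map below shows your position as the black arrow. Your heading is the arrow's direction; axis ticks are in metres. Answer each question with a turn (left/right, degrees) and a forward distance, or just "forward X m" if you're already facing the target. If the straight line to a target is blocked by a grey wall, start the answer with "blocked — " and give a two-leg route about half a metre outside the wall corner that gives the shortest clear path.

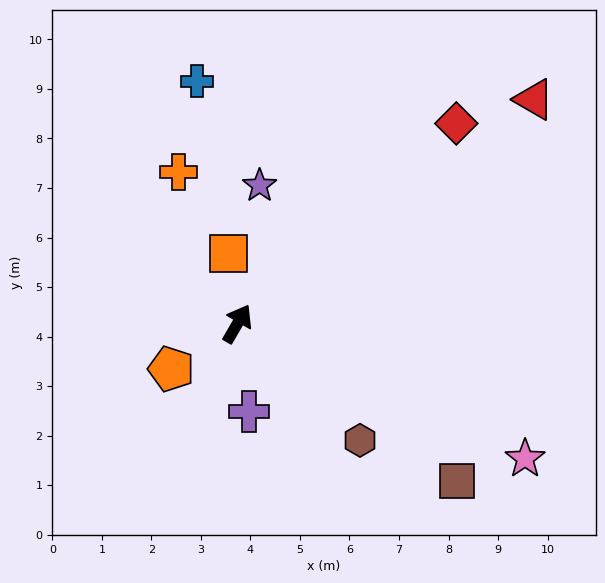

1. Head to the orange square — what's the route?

turn left 38°, forward 1.4 m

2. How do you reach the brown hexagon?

turn right 103°, forward 3.4 m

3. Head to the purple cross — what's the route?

turn right 142°, forward 1.8 m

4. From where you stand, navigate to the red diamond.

turn right 17°, forward 6.0 m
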